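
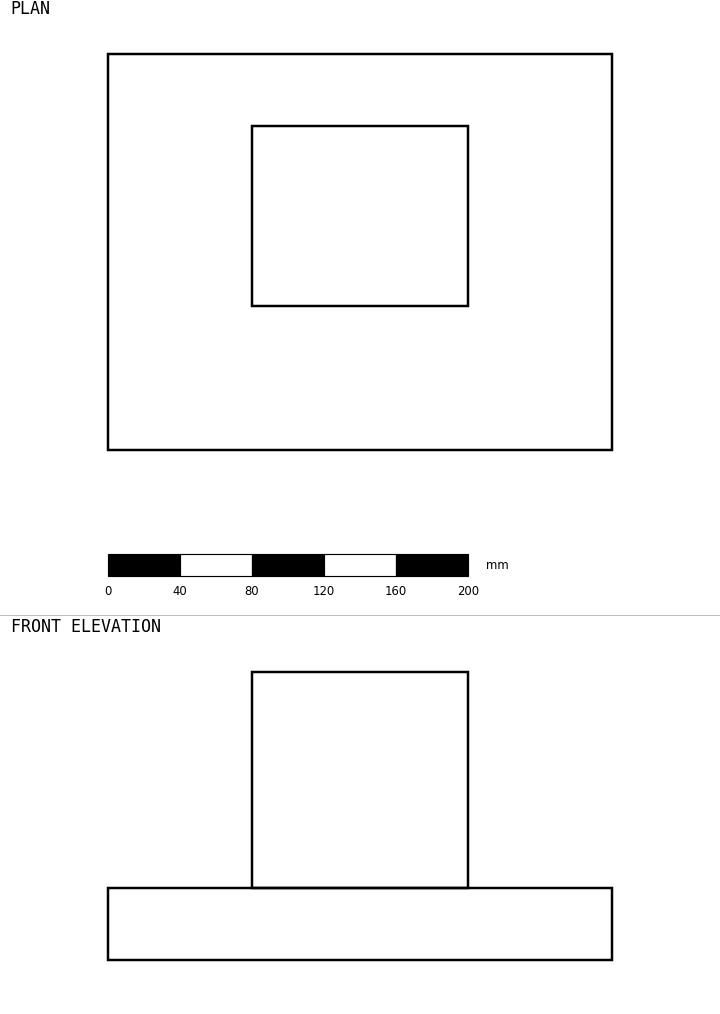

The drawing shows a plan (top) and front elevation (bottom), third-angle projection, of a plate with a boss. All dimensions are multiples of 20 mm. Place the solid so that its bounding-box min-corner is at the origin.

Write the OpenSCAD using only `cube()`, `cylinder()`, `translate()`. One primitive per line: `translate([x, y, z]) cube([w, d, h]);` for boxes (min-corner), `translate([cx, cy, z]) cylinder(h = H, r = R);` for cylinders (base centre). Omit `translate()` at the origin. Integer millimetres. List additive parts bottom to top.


cube([280, 220, 40]);
translate([80, 80, 40]) cube([120, 100, 120]);


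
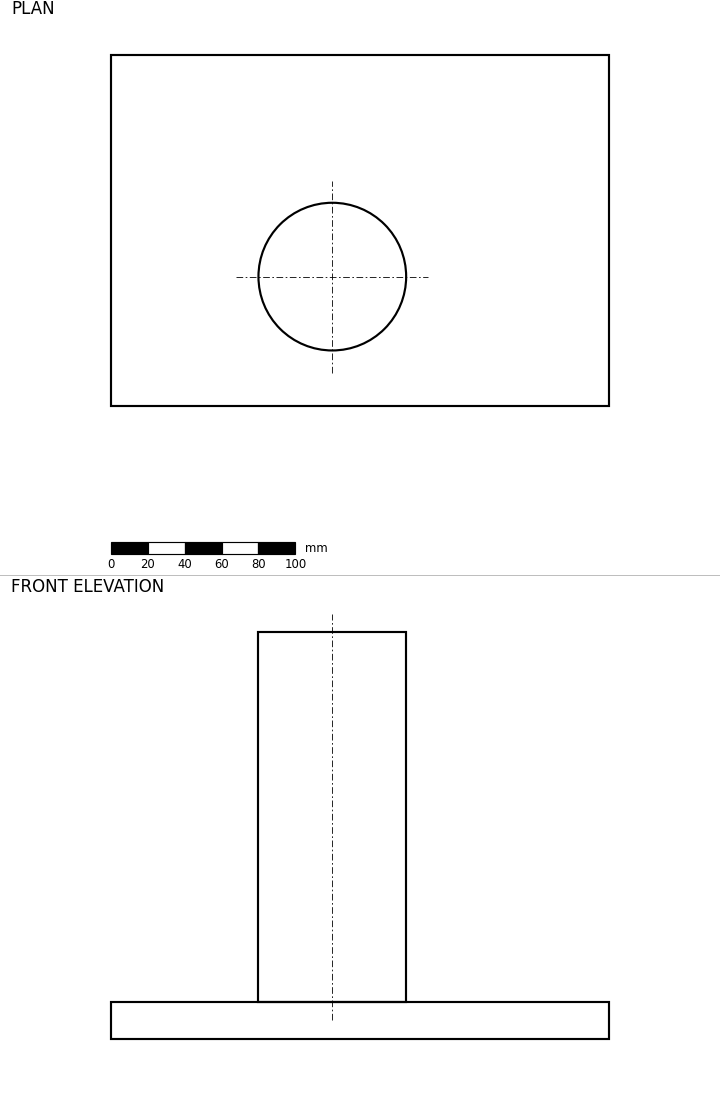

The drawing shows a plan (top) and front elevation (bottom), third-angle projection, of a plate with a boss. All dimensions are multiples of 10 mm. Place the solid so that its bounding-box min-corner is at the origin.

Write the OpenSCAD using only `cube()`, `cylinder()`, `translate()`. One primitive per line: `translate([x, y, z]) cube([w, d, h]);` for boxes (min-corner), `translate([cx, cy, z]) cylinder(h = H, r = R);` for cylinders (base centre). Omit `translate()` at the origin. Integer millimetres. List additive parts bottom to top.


cube([270, 190, 20]);
translate([120, 70, 20]) cylinder(h = 200, r = 40);


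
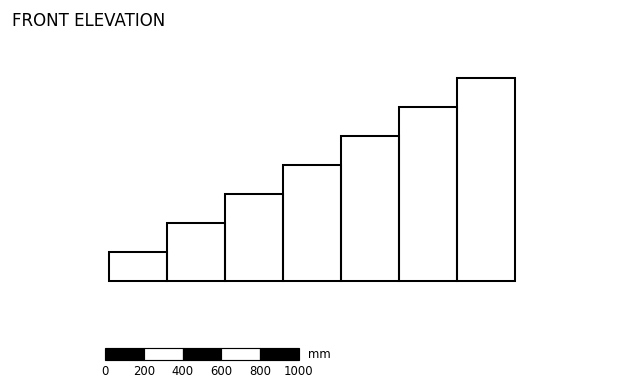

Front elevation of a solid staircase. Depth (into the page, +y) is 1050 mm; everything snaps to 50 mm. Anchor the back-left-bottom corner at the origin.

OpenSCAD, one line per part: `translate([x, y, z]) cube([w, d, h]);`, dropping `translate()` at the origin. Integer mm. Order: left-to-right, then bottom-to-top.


cube([300, 1050, 150]);
translate([300, 0, 0]) cube([300, 1050, 300]);
translate([600, 0, 0]) cube([300, 1050, 450]);
translate([900, 0, 0]) cube([300, 1050, 600]);
translate([1200, 0, 0]) cube([300, 1050, 750]);
translate([1500, 0, 0]) cube([300, 1050, 900]);
translate([1800, 0, 0]) cube([300, 1050, 1050]);


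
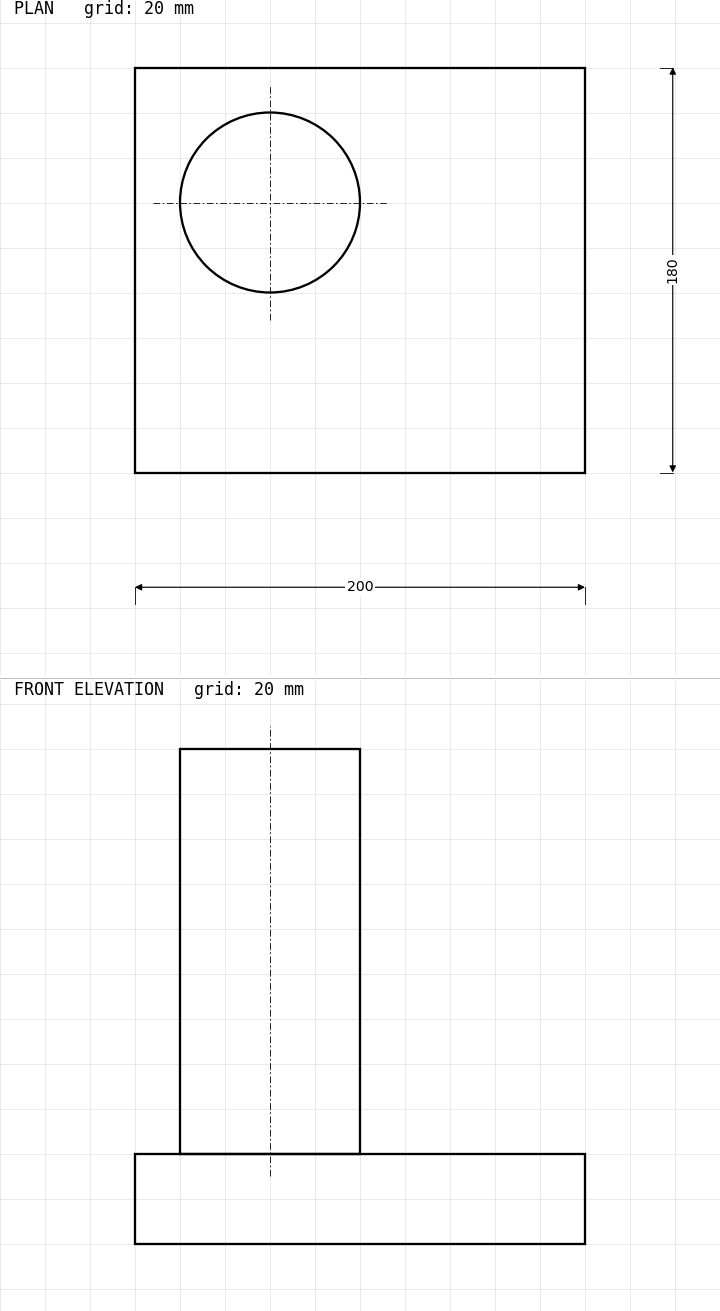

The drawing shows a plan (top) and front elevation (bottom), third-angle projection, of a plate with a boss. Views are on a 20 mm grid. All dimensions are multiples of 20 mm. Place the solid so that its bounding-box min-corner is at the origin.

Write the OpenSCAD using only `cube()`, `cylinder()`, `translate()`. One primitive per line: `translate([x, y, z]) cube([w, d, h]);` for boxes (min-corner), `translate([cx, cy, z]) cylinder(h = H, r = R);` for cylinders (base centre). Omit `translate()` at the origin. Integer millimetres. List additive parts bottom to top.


cube([200, 180, 40]);
translate([60, 120, 40]) cylinder(h = 180, r = 40);


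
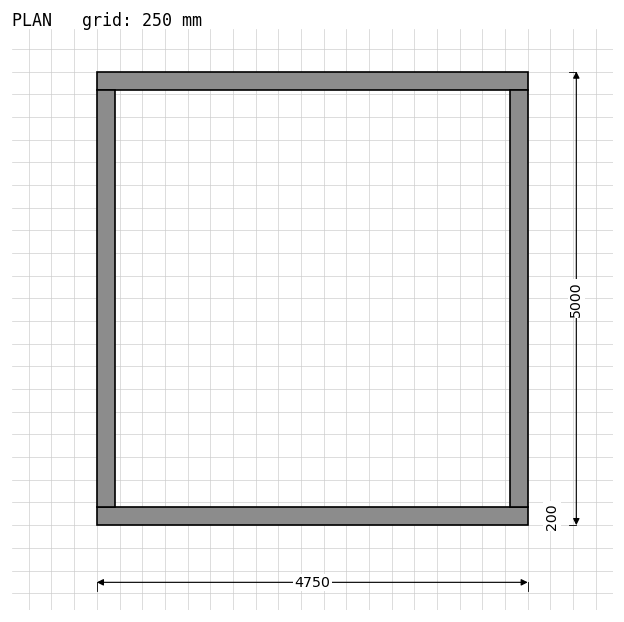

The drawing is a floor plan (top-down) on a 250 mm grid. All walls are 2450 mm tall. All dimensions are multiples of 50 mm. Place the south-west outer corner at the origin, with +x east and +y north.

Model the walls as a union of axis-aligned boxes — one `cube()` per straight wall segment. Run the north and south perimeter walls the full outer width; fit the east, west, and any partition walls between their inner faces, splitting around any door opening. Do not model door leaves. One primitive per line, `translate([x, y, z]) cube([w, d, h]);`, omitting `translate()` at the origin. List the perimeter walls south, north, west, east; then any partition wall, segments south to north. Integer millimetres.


cube([4750, 200, 2450]);
translate([0, 4800, 0]) cube([4750, 200, 2450]);
translate([0, 200, 0]) cube([200, 4600, 2450]);
translate([4550, 200, 0]) cube([200, 4600, 2450]);


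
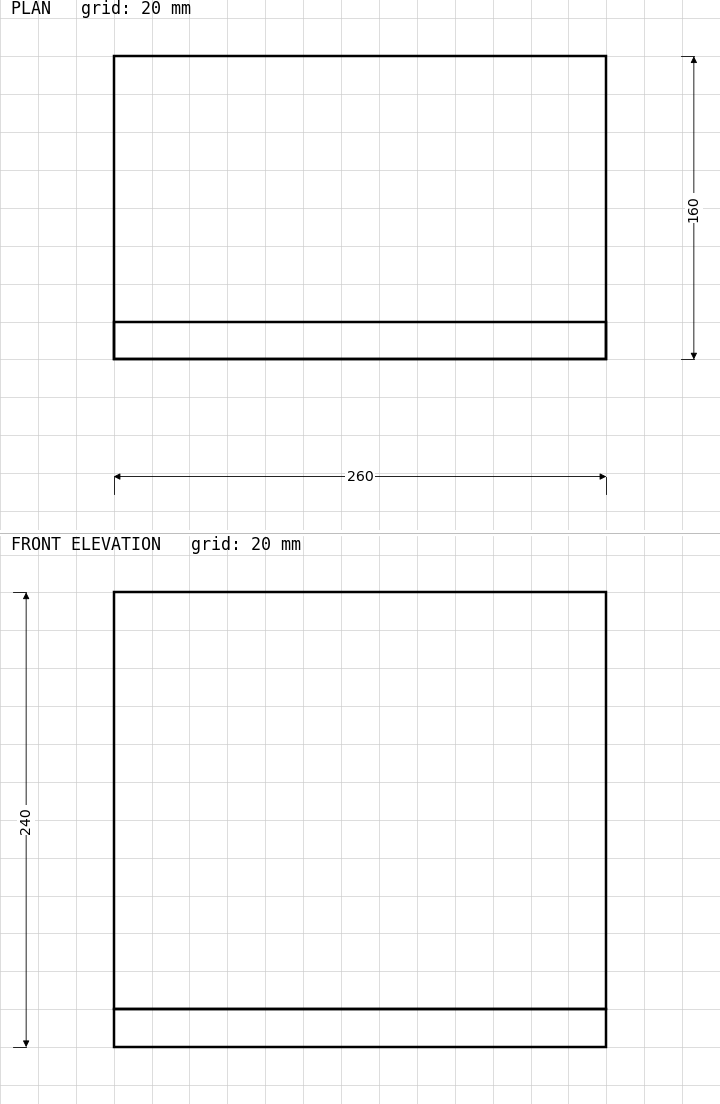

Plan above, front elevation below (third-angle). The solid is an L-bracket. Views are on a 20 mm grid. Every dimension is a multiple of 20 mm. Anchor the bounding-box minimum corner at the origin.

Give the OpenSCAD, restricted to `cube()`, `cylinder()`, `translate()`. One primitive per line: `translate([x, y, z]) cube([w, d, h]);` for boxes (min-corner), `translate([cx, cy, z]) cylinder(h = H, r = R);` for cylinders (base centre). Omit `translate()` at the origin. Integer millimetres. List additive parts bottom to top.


cube([260, 160, 20]);
translate([0, 0, 20]) cube([260, 20, 220]);


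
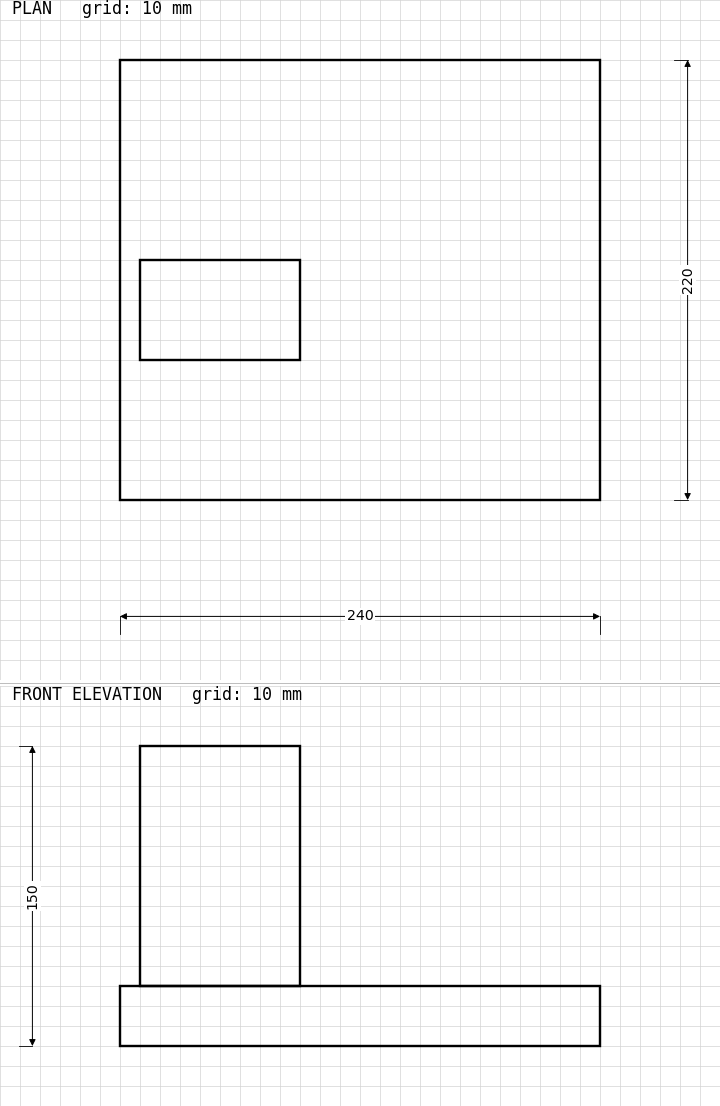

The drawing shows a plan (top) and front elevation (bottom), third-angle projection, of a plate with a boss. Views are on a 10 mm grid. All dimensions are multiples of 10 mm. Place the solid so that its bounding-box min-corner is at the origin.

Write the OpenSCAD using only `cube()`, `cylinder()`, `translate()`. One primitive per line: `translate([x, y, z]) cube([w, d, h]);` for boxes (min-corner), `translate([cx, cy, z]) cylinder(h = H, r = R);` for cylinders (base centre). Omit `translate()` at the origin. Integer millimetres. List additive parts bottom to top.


cube([240, 220, 30]);
translate([10, 70, 30]) cube([80, 50, 120]);


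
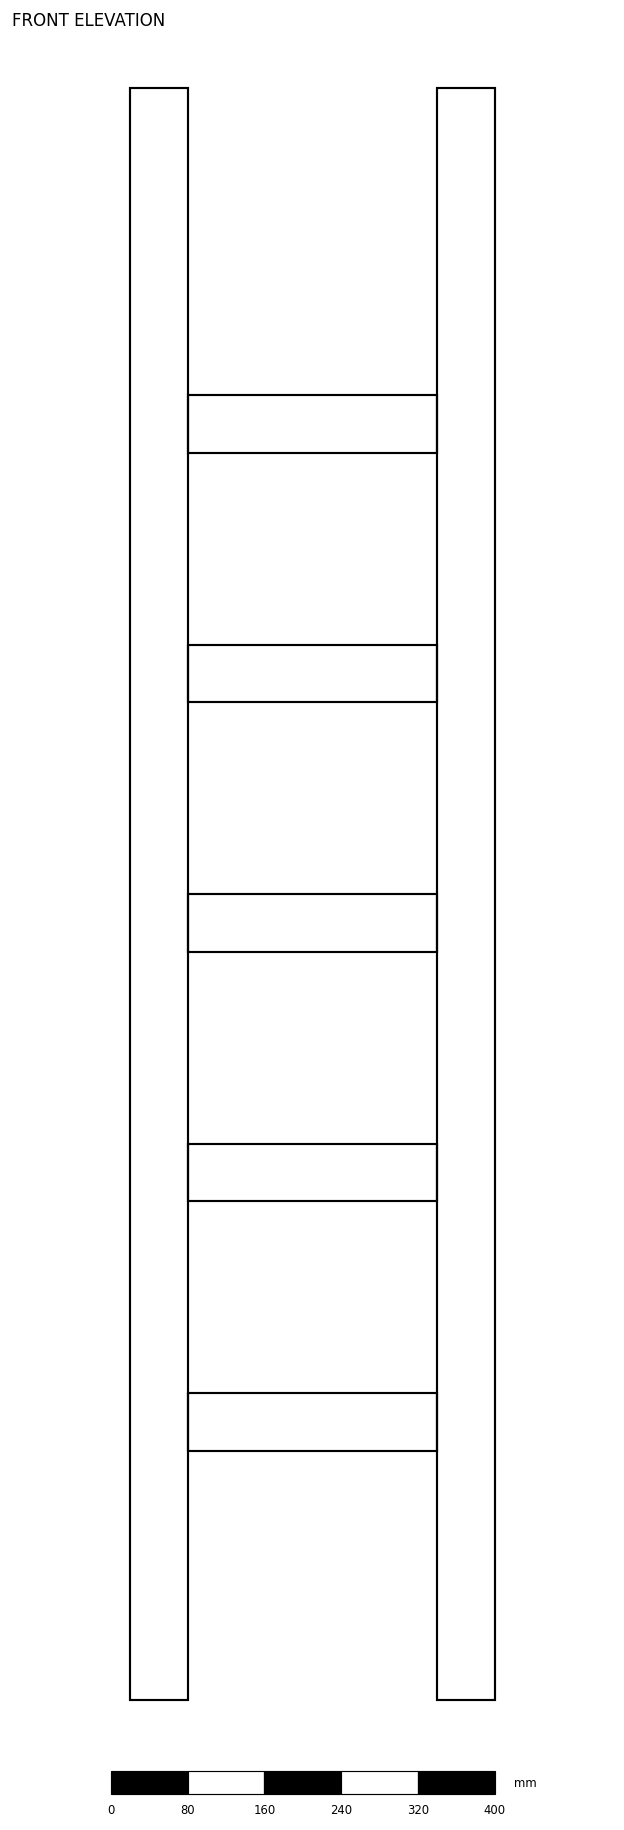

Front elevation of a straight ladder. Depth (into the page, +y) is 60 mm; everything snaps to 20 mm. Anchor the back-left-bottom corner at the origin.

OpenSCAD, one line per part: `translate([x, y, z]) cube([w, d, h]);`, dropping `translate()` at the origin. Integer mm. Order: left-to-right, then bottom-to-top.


cube([60, 60, 1680]);
translate([60, 0, 260]) cube([260, 60, 60]);
translate([60, 0, 520]) cube([260, 60, 60]);
translate([60, 0, 780]) cube([260, 60, 60]);
translate([60, 0, 1040]) cube([260, 60, 60]);
translate([60, 0, 1300]) cube([260, 60, 60]);
translate([320, 0, 0]) cube([60, 60, 1680]);


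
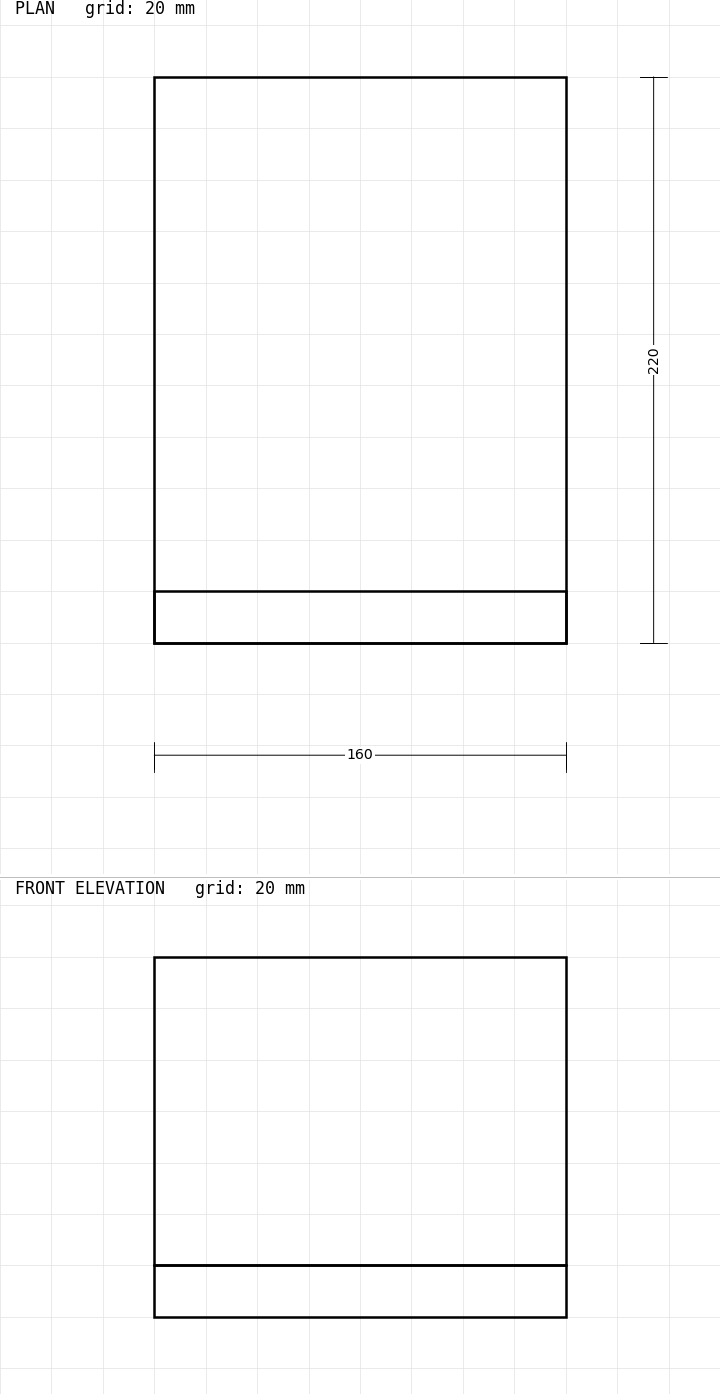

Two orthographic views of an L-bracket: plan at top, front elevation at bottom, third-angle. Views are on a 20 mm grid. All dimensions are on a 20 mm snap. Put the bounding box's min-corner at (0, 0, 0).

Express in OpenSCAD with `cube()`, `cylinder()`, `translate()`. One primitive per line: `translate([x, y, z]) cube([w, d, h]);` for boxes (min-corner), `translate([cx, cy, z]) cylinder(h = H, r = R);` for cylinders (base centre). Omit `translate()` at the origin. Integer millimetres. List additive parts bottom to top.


cube([160, 220, 20]);
translate([0, 0, 20]) cube([160, 20, 120]);


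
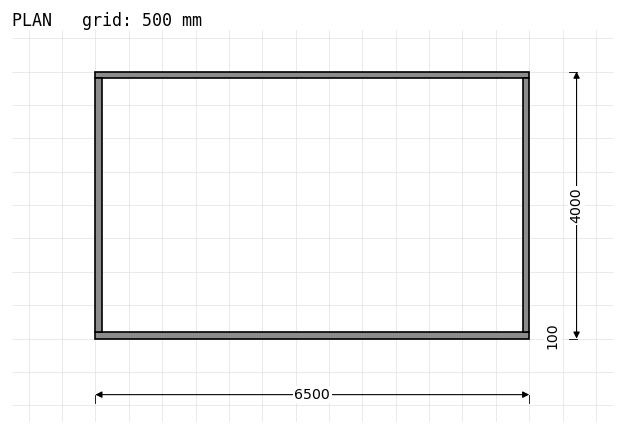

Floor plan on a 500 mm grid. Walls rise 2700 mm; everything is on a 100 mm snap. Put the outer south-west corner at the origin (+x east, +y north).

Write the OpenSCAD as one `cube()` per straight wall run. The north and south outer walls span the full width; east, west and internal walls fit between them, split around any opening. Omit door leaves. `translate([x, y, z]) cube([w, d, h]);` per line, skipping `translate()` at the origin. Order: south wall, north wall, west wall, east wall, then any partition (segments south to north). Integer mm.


cube([6500, 100, 2700]);
translate([0, 3900, 0]) cube([6500, 100, 2700]);
translate([0, 100, 0]) cube([100, 3800, 2700]);
translate([6400, 100, 0]) cube([100, 3800, 2700]);


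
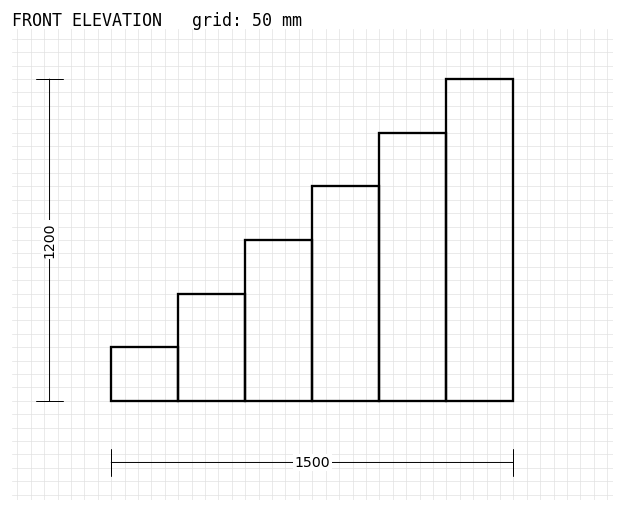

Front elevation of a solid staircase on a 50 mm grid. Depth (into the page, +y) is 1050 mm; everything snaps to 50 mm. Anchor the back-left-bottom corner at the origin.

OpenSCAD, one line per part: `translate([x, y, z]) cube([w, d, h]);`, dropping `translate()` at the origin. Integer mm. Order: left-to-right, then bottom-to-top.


cube([250, 1050, 200]);
translate([250, 0, 0]) cube([250, 1050, 400]);
translate([500, 0, 0]) cube([250, 1050, 600]);
translate([750, 0, 0]) cube([250, 1050, 800]);
translate([1000, 0, 0]) cube([250, 1050, 1000]);
translate([1250, 0, 0]) cube([250, 1050, 1200]);


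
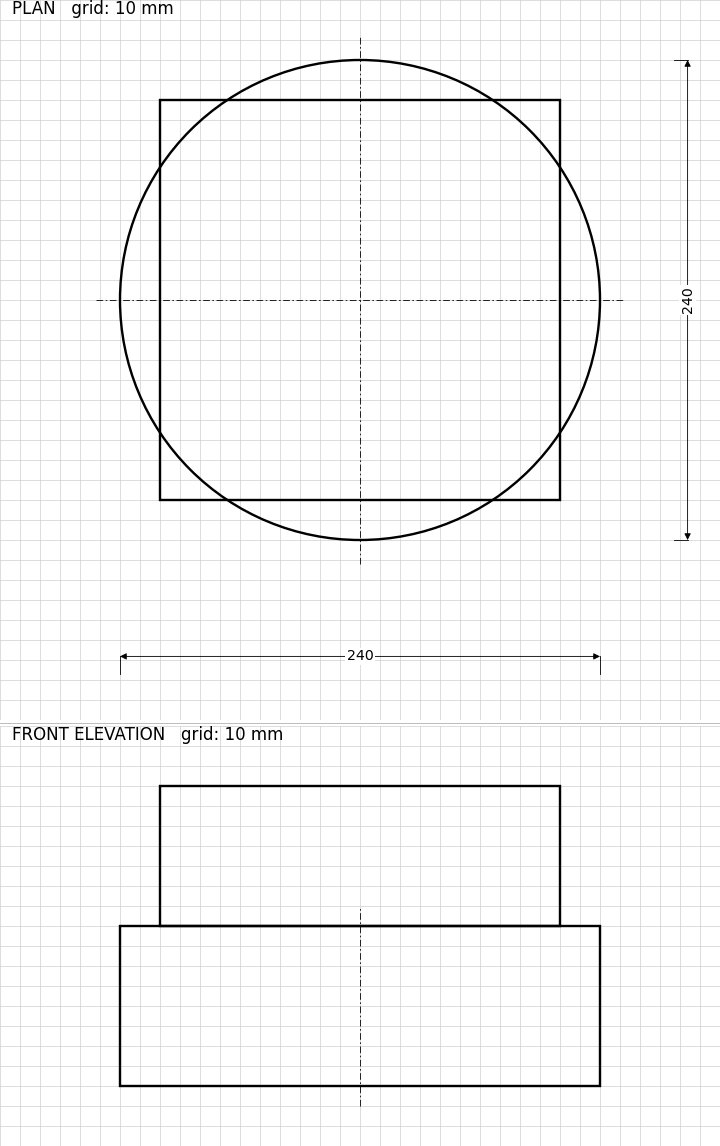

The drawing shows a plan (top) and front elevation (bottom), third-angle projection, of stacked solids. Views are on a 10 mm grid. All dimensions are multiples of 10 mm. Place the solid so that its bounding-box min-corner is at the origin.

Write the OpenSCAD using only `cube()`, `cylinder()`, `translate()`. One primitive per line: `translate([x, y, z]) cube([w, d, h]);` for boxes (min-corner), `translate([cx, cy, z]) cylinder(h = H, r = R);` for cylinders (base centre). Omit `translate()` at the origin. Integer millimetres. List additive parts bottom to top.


translate([120, 120, 0]) cylinder(h = 80, r = 120);
translate([20, 20, 80]) cube([200, 200, 70]);


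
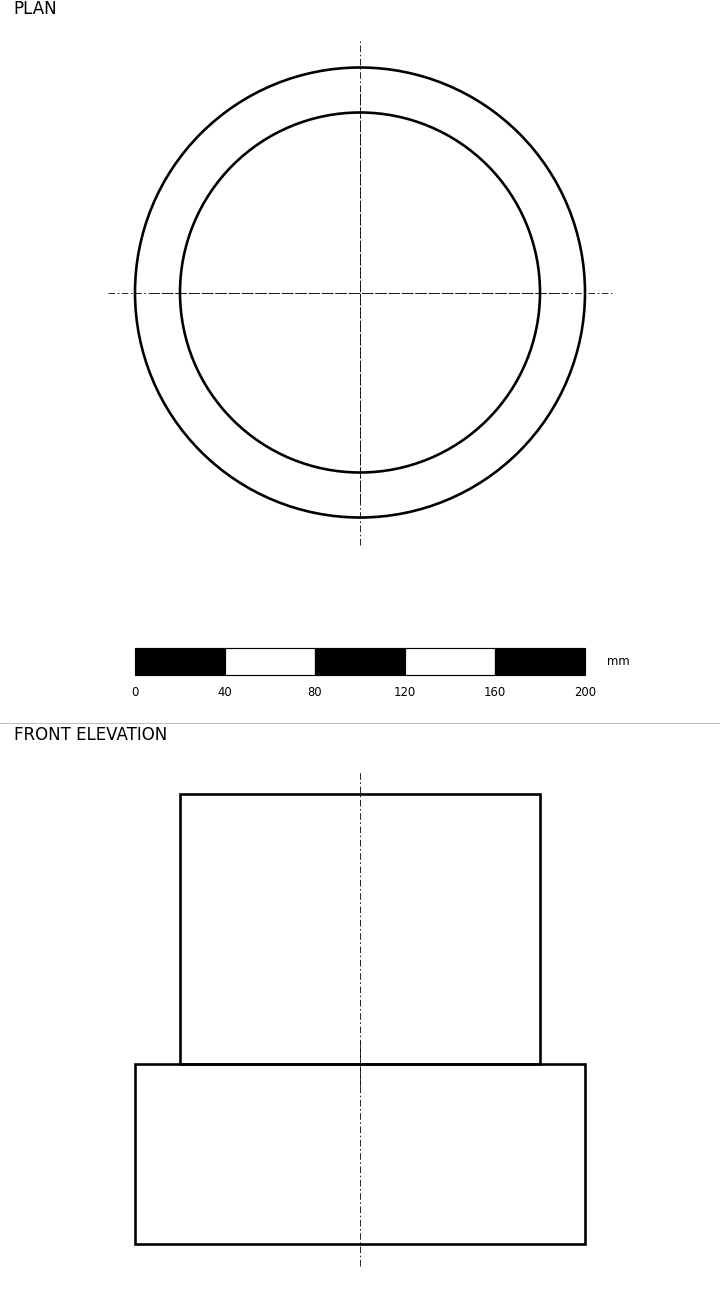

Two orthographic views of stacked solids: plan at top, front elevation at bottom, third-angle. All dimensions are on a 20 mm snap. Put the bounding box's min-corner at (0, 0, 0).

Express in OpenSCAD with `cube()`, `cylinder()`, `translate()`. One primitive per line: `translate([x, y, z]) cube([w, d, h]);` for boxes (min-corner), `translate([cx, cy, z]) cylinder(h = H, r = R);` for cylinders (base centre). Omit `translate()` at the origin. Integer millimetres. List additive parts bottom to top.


translate([100, 100, 0]) cylinder(h = 80, r = 100);
translate([100, 100, 80]) cylinder(h = 120, r = 80);


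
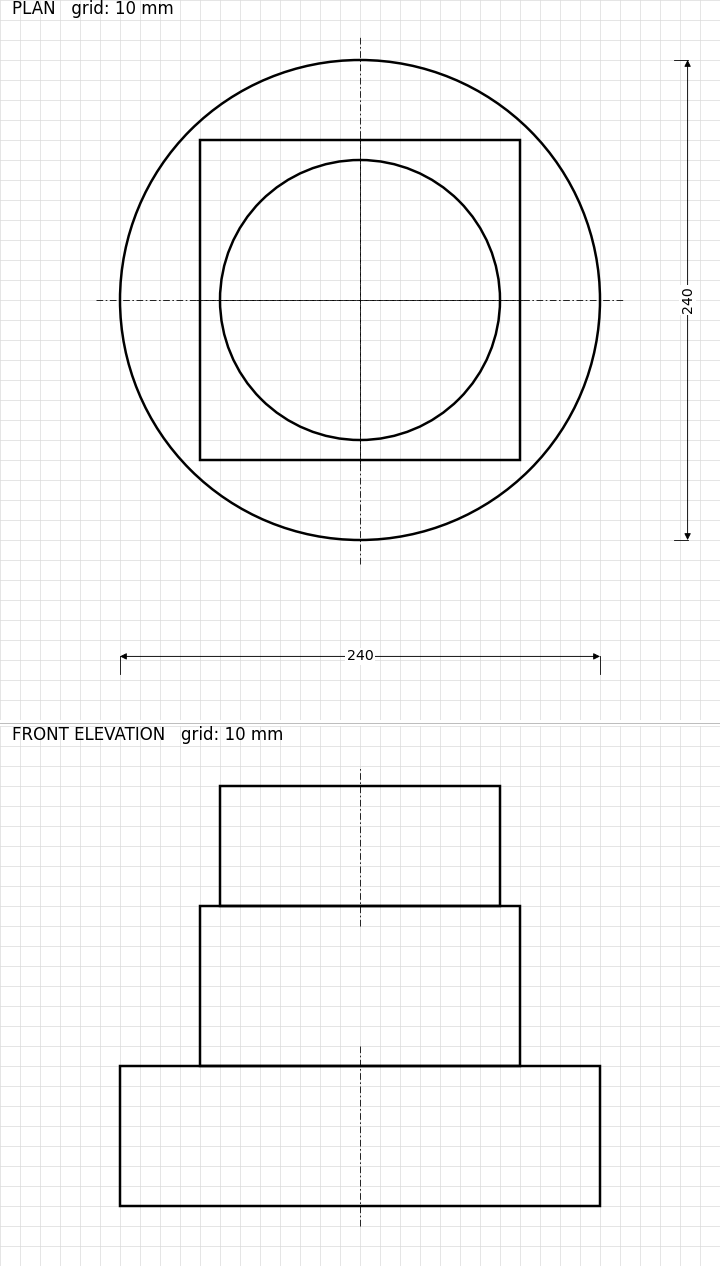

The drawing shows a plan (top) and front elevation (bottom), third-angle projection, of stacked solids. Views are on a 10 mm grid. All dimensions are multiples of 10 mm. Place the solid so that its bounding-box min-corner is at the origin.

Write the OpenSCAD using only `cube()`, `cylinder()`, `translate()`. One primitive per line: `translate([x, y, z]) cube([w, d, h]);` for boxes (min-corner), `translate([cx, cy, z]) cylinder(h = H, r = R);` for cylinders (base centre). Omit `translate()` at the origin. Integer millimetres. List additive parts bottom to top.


translate([120, 120, 0]) cylinder(h = 70, r = 120);
translate([40, 40, 70]) cube([160, 160, 80]);
translate([120, 120, 150]) cylinder(h = 60, r = 70);


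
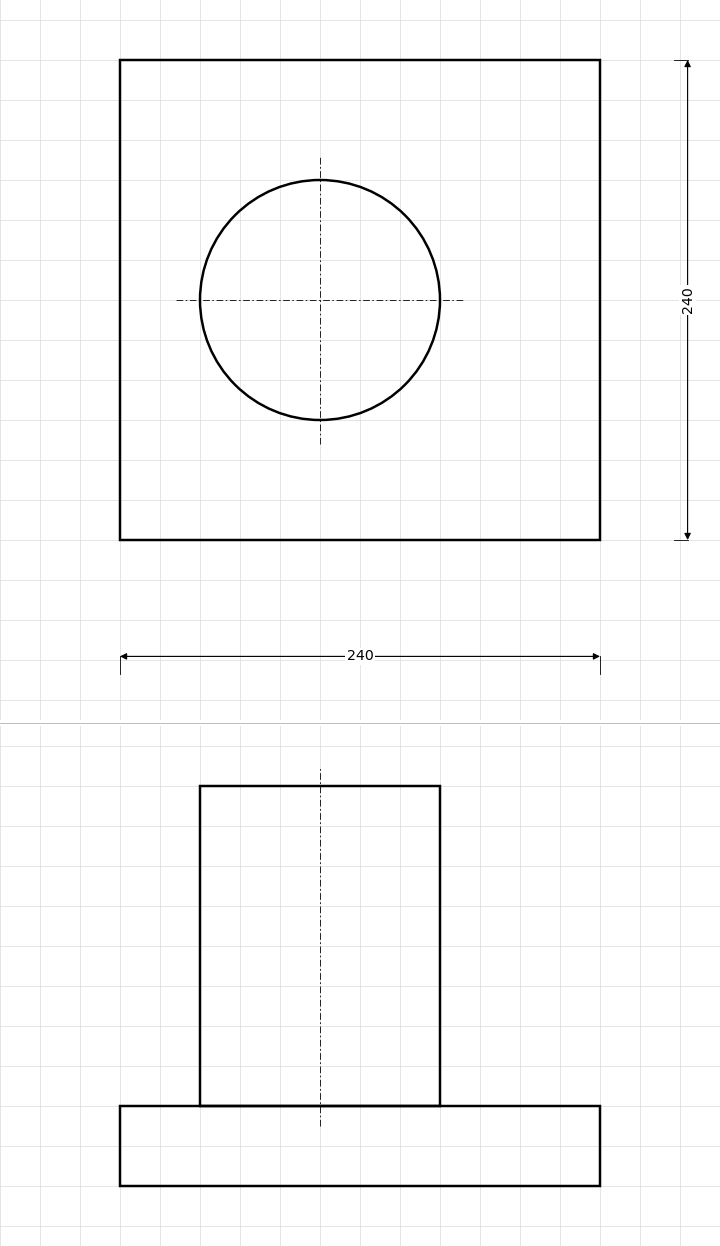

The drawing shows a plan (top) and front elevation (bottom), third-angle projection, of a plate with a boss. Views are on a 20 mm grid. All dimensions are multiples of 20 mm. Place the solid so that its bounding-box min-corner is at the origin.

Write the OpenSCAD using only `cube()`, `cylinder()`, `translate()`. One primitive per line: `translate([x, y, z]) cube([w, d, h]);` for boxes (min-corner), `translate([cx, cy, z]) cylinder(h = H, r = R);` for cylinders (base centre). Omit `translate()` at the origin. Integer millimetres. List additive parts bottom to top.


cube([240, 240, 40]);
translate([100, 120, 40]) cylinder(h = 160, r = 60);


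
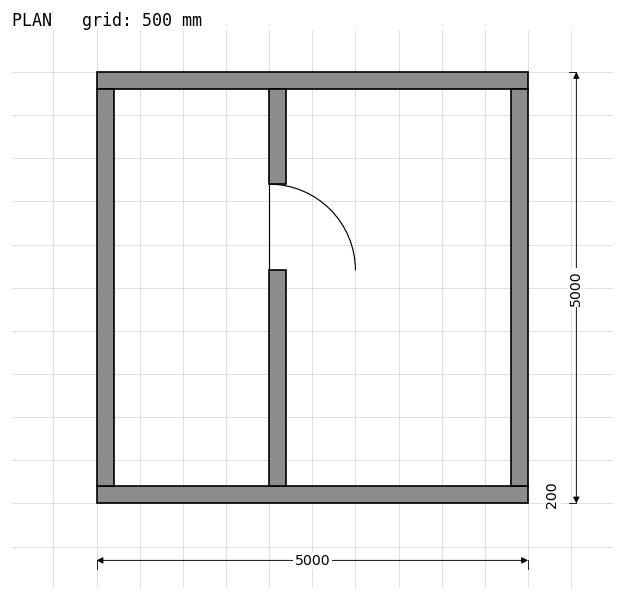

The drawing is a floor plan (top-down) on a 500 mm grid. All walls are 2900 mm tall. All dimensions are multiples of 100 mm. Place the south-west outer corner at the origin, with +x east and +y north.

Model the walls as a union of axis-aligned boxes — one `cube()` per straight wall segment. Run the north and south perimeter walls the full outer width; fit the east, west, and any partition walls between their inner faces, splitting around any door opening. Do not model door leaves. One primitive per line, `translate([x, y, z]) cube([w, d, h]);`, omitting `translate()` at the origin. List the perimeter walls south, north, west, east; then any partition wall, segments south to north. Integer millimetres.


cube([5000, 200, 2900]);
translate([0, 4800, 0]) cube([5000, 200, 2900]);
translate([0, 200, 0]) cube([200, 4600, 2900]);
translate([4800, 200, 0]) cube([200, 4600, 2900]);
translate([2000, 200, 0]) cube([200, 2500, 2900]);
translate([2000, 3700, 0]) cube([200, 1100, 2900]);


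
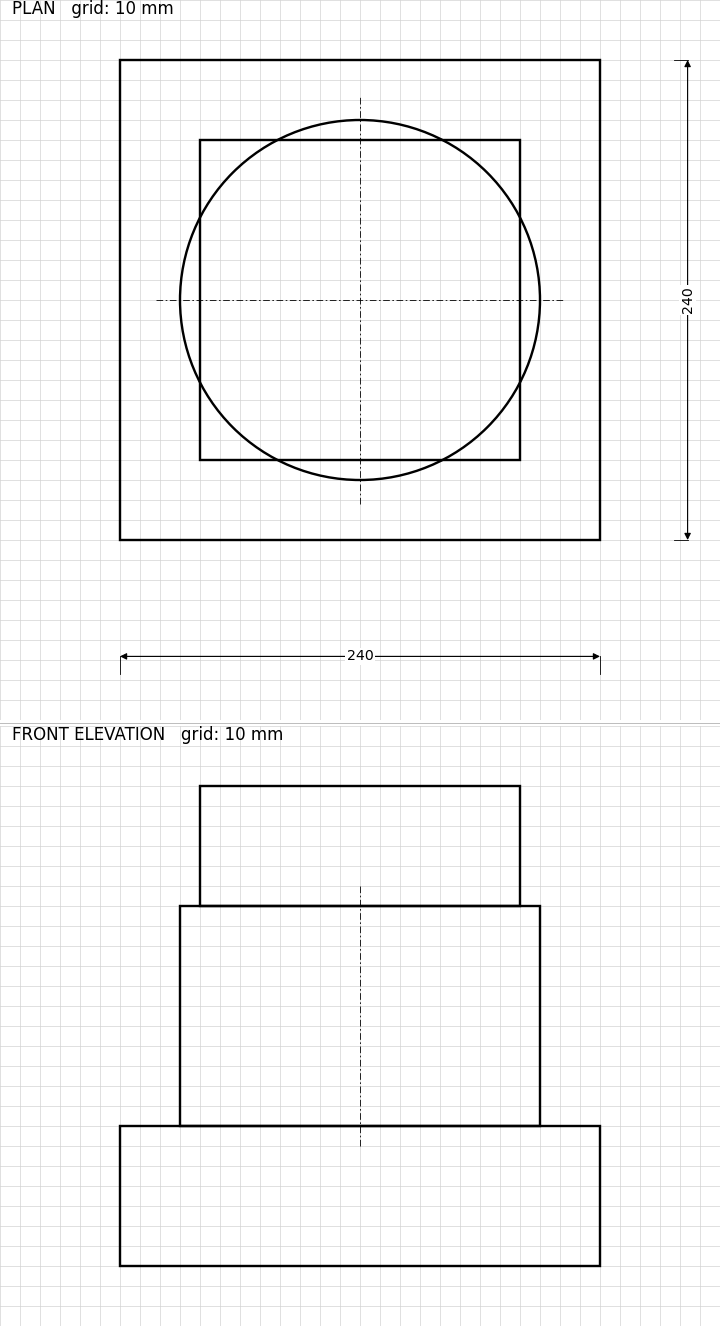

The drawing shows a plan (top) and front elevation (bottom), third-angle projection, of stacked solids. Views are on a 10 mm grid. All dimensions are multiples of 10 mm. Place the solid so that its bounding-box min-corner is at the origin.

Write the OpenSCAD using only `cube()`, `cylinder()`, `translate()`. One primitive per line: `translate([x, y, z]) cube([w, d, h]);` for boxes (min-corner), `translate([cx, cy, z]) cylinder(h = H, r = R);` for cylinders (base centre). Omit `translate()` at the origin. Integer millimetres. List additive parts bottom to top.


cube([240, 240, 70]);
translate([120, 120, 70]) cylinder(h = 110, r = 90);
translate([40, 40, 180]) cube([160, 160, 60]);


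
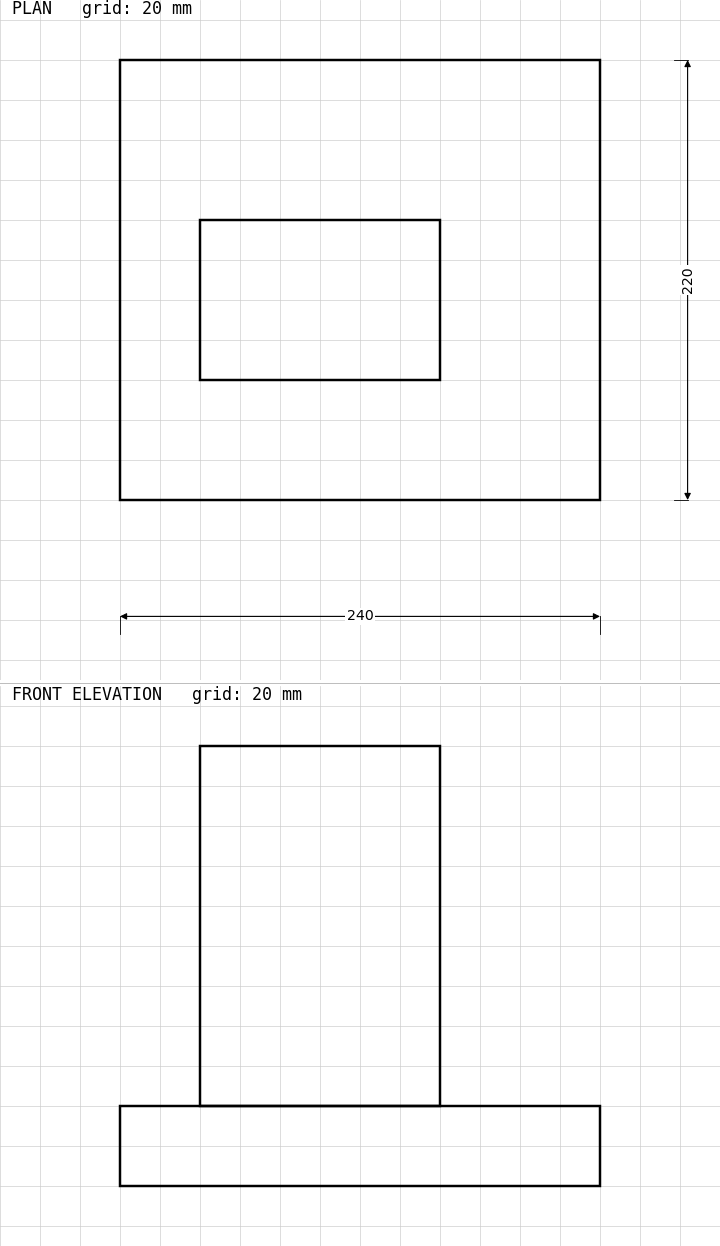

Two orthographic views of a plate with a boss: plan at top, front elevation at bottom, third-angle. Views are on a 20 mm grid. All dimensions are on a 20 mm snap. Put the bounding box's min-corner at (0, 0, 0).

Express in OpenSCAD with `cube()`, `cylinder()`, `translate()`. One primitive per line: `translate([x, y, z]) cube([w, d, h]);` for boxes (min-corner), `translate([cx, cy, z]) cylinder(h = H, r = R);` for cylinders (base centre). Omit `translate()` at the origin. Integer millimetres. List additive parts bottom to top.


cube([240, 220, 40]);
translate([40, 60, 40]) cube([120, 80, 180]);


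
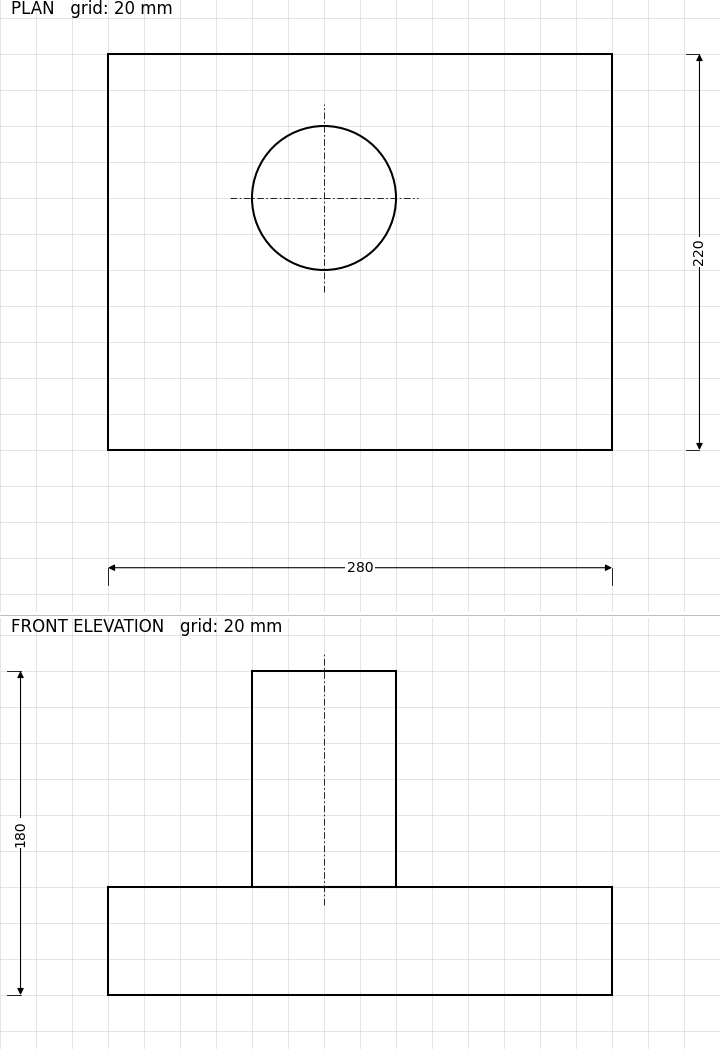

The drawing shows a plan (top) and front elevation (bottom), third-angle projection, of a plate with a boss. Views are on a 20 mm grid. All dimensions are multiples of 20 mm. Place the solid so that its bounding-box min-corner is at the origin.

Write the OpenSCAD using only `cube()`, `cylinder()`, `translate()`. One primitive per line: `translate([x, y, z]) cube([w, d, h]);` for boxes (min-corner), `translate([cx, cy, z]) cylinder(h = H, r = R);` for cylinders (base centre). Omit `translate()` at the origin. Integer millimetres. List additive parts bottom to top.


cube([280, 220, 60]);
translate([120, 140, 60]) cylinder(h = 120, r = 40);


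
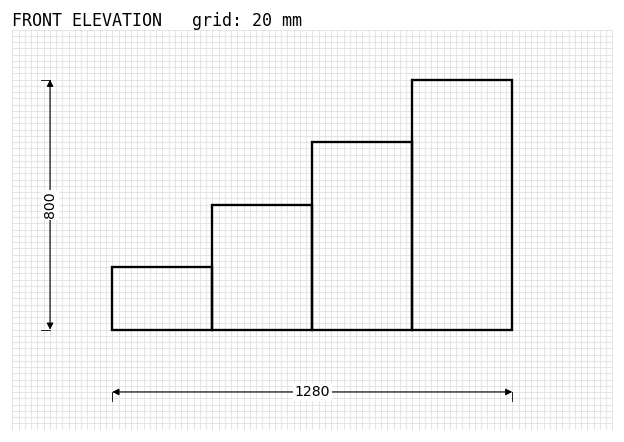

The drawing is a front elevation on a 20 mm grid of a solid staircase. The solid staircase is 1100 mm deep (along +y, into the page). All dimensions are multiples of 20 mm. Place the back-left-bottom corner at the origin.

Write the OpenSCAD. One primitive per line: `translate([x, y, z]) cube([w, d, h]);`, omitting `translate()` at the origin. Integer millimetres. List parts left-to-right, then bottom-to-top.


cube([320, 1100, 200]);
translate([320, 0, 0]) cube([320, 1100, 400]);
translate([640, 0, 0]) cube([320, 1100, 600]);
translate([960, 0, 0]) cube([320, 1100, 800]);


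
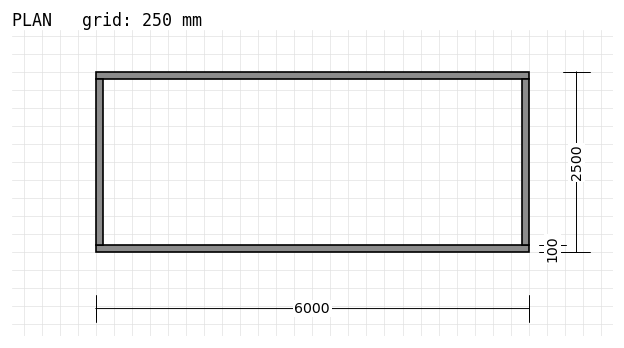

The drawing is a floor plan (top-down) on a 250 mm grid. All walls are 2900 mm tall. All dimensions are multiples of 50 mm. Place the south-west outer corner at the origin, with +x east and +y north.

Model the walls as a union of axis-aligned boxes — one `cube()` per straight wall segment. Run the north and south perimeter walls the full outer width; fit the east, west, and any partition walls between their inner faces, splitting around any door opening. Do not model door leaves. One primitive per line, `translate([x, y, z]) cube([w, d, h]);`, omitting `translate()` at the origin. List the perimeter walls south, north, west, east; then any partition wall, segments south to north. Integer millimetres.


cube([6000, 100, 2900]);
translate([0, 2400, 0]) cube([6000, 100, 2900]);
translate([0, 100, 0]) cube([100, 2300, 2900]);
translate([5900, 100, 0]) cube([100, 2300, 2900]);


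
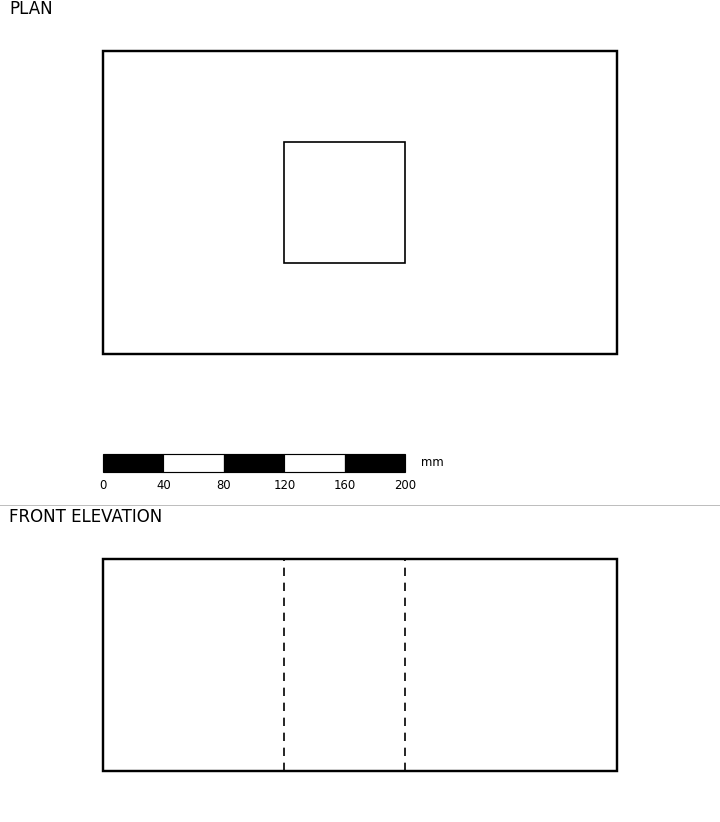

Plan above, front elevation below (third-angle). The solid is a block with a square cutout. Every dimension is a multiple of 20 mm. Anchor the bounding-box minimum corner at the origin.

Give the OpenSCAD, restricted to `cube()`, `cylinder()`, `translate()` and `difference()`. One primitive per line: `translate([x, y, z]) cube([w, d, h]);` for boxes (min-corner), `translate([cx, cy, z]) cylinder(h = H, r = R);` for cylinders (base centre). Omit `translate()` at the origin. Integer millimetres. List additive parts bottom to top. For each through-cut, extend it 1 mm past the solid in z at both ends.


difference() {
  cube([340, 200, 140]);
  translate([120, 60, -1]) cube([80, 80, 142]);
}


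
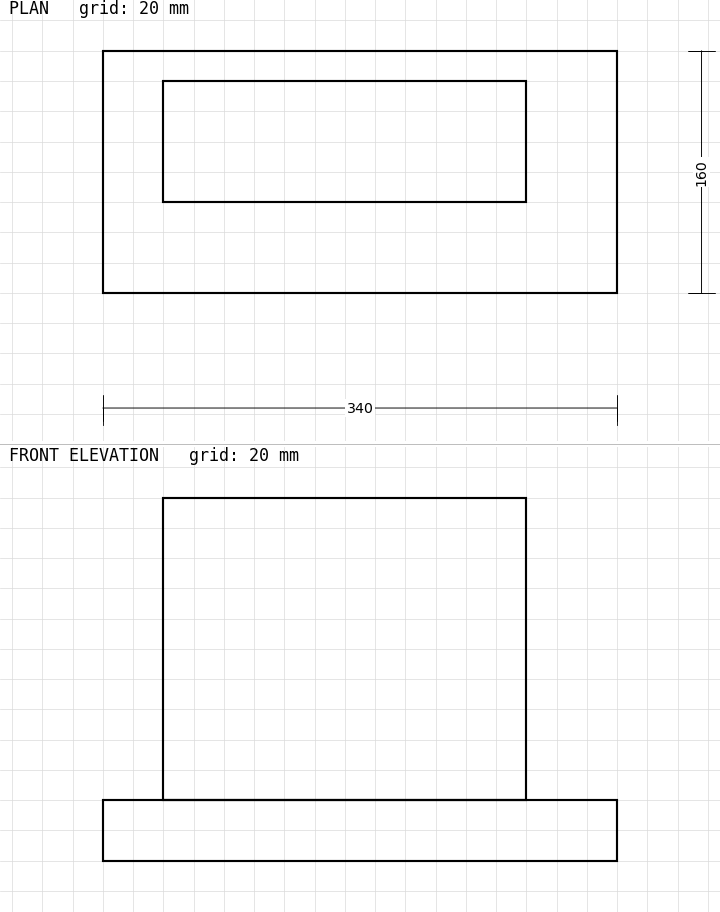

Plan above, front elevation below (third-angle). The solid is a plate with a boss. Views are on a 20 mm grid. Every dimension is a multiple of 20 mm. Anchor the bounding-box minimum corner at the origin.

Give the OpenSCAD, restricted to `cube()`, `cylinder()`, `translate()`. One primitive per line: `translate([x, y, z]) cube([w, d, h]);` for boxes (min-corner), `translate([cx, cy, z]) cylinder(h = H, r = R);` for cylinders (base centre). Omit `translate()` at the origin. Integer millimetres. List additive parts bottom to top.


cube([340, 160, 40]);
translate([40, 60, 40]) cube([240, 80, 200]);


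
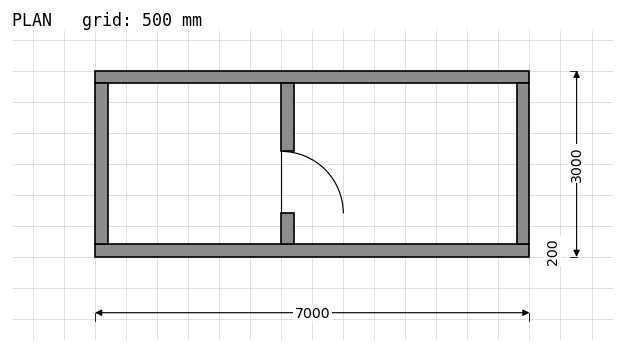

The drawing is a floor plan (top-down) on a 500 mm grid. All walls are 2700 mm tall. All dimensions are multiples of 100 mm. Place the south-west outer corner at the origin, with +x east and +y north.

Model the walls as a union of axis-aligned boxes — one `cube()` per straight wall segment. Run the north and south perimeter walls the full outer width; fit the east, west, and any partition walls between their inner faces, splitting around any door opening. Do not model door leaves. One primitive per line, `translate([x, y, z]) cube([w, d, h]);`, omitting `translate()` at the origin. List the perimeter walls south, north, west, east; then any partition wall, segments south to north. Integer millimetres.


cube([7000, 200, 2700]);
translate([0, 2800, 0]) cube([7000, 200, 2700]);
translate([0, 200, 0]) cube([200, 2600, 2700]);
translate([6800, 200, 0]) cube([200, 2600, 2700]);
translate([3000, 200, 0]) cube([200, 500, 2700]);
translate([3000, 1700, 0]) cube([200, 1100, 2700]);


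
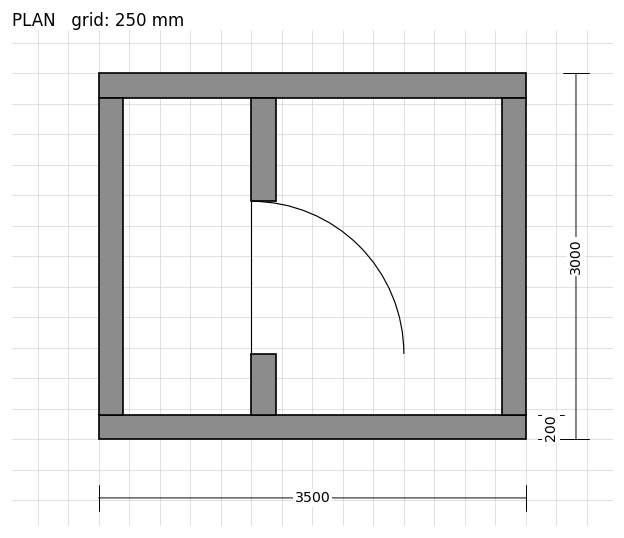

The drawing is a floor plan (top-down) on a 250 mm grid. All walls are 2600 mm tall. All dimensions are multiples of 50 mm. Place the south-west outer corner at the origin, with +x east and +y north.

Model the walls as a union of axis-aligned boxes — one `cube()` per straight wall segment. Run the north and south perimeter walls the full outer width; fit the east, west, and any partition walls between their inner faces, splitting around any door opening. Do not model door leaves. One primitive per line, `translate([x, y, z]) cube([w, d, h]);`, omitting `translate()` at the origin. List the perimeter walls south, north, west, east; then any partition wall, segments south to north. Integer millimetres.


cube([3500, 200, 2600]);
translate([0, 2800, 0]) cube([3500, 200, 2600]);
translate([0, 200, 0]) cube([200, 2600, 2600]);
translate([3300, 200, 0]) cube([200, 2600, 2600]);
translate([1250, 200, 0]) cube([200, 500, 2600]);
translate([1250, 1950, 0]) cube([200, 850, 2600]);


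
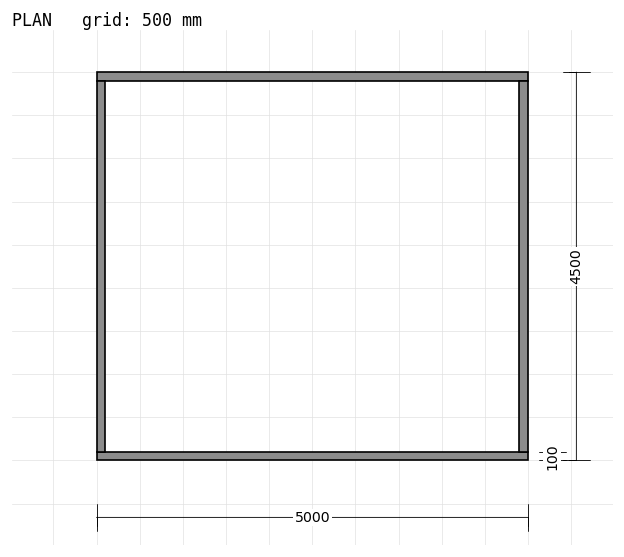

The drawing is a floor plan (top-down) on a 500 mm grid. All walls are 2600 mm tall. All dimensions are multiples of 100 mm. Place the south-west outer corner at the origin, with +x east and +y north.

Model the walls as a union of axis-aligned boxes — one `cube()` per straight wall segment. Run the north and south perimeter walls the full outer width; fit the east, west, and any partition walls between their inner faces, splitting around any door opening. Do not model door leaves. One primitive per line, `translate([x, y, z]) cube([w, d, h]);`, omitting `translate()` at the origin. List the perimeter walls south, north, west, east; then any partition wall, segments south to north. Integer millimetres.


cube([5000, 100, 2600]);
translate([0, 4400, 0]) cube([5000, 100, 2600]);
translate([0, 100, 0]) cube([100, 4300, 2600]);
translate([4900, 100, 0]) cube([100, 4300, 2600]);


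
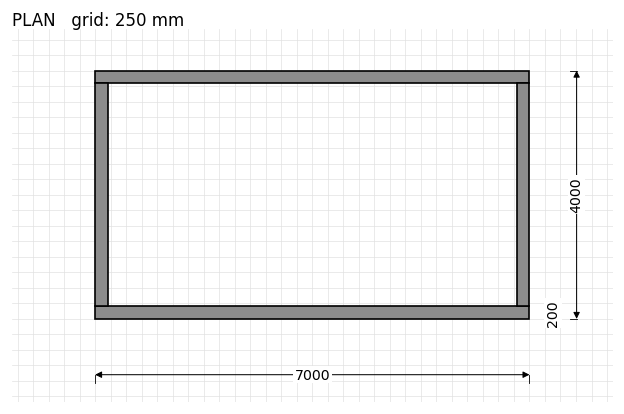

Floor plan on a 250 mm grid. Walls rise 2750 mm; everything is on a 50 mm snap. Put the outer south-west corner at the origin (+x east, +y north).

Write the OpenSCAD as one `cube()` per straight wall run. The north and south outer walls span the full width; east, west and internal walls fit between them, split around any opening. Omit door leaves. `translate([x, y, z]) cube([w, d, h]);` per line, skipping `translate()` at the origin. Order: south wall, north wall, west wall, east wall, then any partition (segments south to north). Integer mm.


cube([7000, 200, 2750]);
translate([0, 3800, 0]) cube([7000, 200, 2750]);
translate([0, 200, 0]) cube([200, 3600, 2750]);
translate([6800, 200, 0]) cube([200, 3600, 2750]);


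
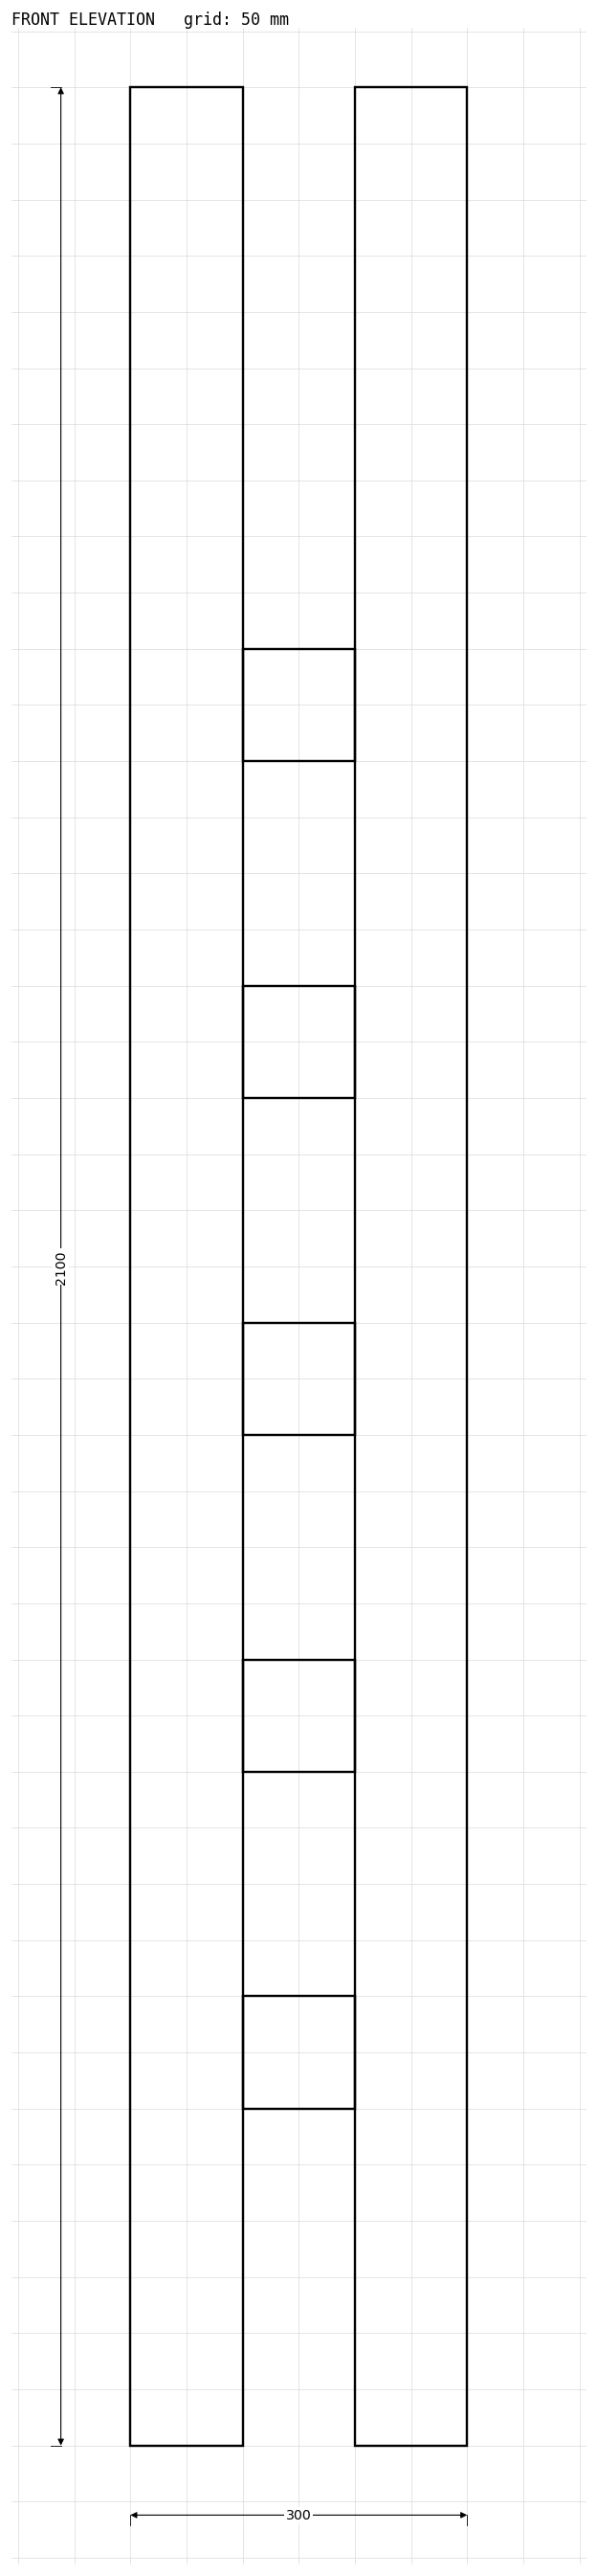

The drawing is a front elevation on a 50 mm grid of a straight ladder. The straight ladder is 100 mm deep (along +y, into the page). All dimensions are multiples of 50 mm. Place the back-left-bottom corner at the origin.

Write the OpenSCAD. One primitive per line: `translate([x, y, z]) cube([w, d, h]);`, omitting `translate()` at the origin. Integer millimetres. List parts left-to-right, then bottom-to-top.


cube([100, 100, 2100]);
translate([100, 0, 300]) cube([100, 100, 100]);
translate([100, 0, 600]) cube([100, 100, 100]);
translate([100, 0, 900]) cube([100, 100, 100]);
translate([100, 0, 1200]) cube([100, 100, 100]);
translate([100, 0, 1500]) cube([100, 100, 100]);
translate([200, 0, 0]) cube([100, 100, 2100]);


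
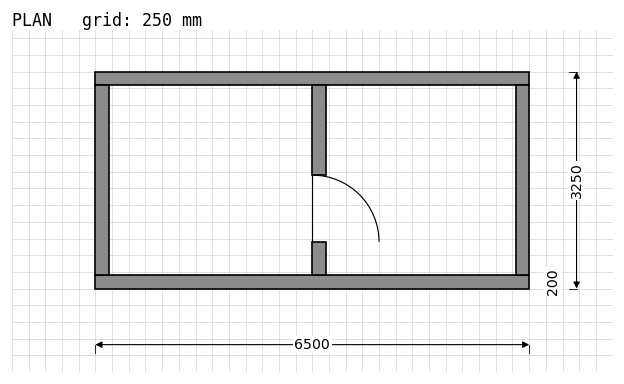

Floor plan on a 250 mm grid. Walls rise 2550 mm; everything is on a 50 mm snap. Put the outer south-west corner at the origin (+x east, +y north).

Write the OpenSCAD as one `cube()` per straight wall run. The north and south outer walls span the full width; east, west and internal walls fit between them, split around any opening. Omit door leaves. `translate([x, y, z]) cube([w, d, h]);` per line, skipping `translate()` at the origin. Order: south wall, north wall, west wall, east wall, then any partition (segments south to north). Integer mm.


cube([6500, 200, 2550]);
translate([0, 3050, 0]) cube([6500, 200, 2550]);
translate([0, 200, 0]) cube([200, 2850, 2550]);
translate([6300, 200, 0]) cube([200, 2850, 2550]);
translate([3250, 200, 0]) cube([200, 500, 2550]);
translate([3250, 1700, 0]) cube([200, 1350, 2550]);


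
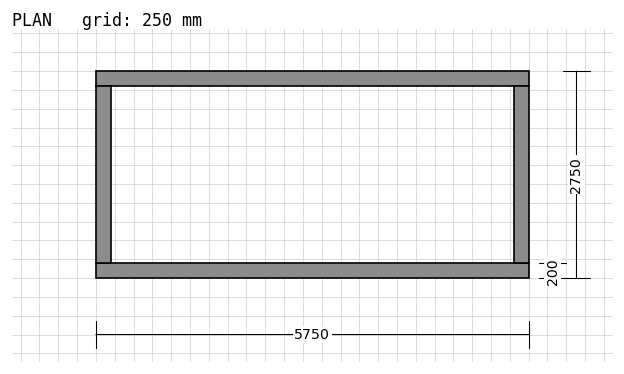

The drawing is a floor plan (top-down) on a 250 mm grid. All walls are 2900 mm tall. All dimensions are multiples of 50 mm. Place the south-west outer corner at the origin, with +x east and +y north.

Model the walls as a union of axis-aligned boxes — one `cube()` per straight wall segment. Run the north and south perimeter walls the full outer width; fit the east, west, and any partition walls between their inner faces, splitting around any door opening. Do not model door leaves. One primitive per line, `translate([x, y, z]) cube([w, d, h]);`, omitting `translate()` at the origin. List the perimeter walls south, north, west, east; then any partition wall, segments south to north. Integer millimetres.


cube([5750, 200, 2900]);
translate([0, 2550, 0]) cube([5750, 200, 2900]);
translate([0, 200, 0]) cube([200, 2350, 2900]);
translate([5550, 200, 0]) cube([200, 2350, 2900]);


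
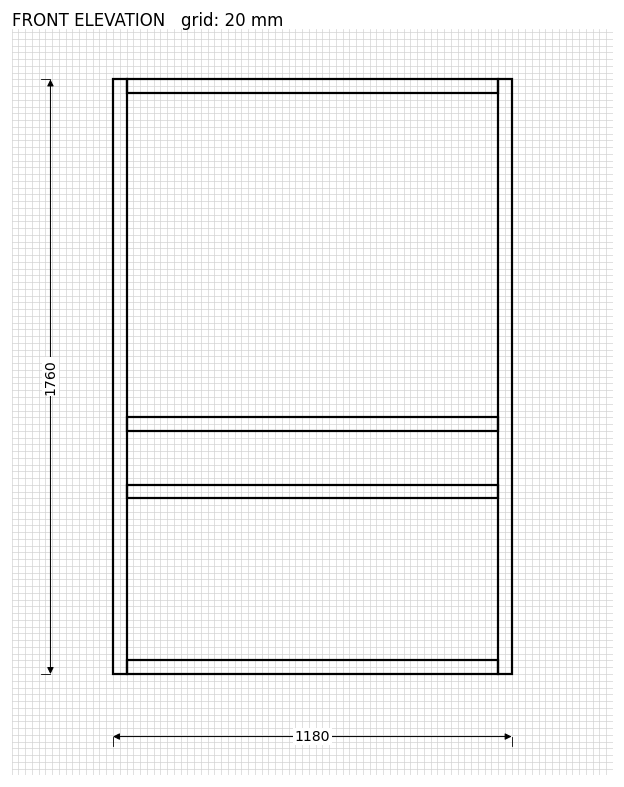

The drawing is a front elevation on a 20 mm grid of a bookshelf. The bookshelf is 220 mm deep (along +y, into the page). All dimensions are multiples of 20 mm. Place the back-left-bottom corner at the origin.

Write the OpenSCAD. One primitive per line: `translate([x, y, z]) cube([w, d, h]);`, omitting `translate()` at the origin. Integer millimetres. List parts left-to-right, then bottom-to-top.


cube([40, 220, 1760]);
translate([40, 0, 0]) cube([1100, 220, 40]);
translate([40, 0, 520]) cube([1100, 220, 40]);
translate([40, 0, 720]) cube([1100, 220, 40]);
translate([40, 0, 1720]) cube([1100, 220, 40]);
translate([1140, 0, 0]) cube([40, 220, 1760]);


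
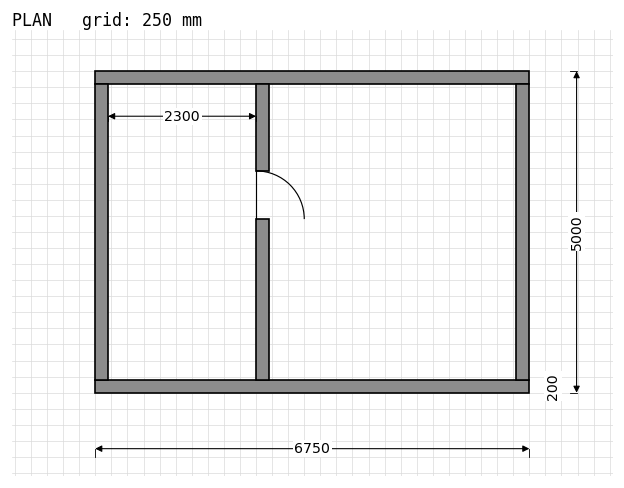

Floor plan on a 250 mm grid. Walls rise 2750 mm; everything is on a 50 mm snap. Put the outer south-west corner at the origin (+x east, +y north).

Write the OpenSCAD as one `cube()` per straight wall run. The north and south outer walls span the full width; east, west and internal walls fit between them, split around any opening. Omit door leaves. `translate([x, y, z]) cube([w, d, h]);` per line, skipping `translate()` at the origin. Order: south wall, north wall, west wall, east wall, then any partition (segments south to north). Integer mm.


cube([6750, 200, 2750]);
translate([0, 4800, 0]) cube([6750, 200, 2750]);
translate([0, 200, 0]) cube([200, 4600, 2750]);
translate([6550, 200, 0]) cube([200, 4600, 2750]);
translate([2500, 200, 0]) cube([200, 2500, 2750]);
translate([2500, 3450, 0]) cube([200, 1350, 2750]);


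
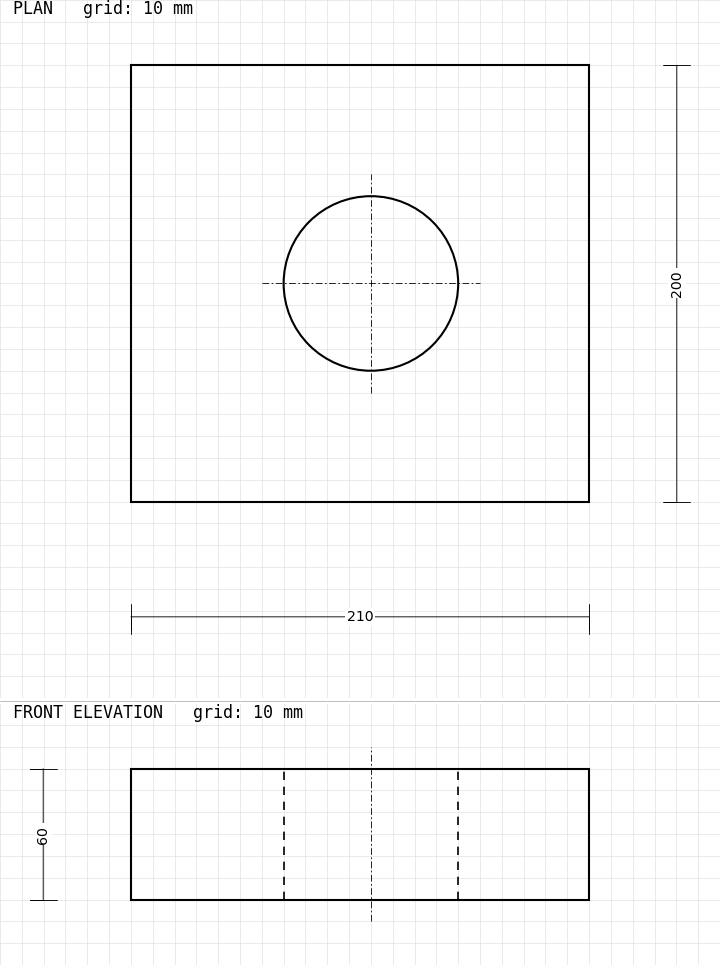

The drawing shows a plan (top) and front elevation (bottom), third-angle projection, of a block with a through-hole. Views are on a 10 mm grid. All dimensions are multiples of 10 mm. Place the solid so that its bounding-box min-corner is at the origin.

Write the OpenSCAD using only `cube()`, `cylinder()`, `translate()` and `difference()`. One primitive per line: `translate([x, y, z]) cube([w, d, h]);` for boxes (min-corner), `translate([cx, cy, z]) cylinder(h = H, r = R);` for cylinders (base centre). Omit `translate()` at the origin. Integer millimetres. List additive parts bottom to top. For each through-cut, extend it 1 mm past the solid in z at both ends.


difference() {
  cube([210, 200, 60]);
  translate([110, 100, -1]) cylinder(h = 62, r = 40);
}


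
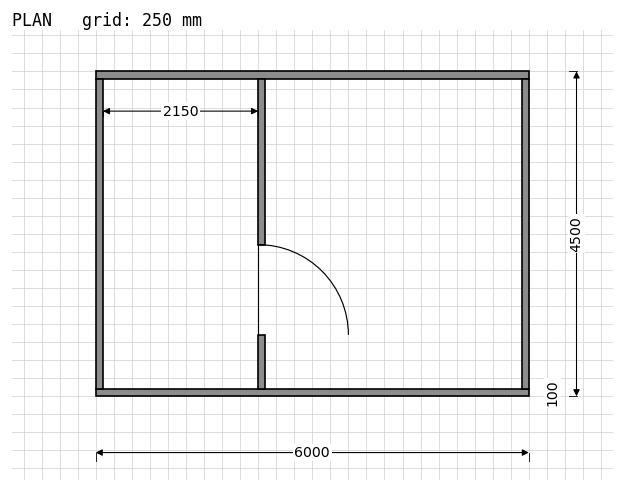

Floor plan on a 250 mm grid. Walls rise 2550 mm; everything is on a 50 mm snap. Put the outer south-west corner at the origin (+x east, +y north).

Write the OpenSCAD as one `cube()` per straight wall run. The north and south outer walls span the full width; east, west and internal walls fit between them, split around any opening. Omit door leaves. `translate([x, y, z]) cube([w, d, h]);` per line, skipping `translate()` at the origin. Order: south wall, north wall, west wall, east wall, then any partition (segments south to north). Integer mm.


cube([6000, 100, 2550]);
translate([0, 4400, 0]) cube([6000, 100, 2550]);
translate([0, 100, 0]) cube([100, 4300, 2550]);
translate([5900, 100, 0]) cube([100, 4300, 2550]);
translate([2250, 100, 0]) cube([100, 750, 2550]);
translate([2250, 2100, 0]) cube([100, 2300, 2550]);


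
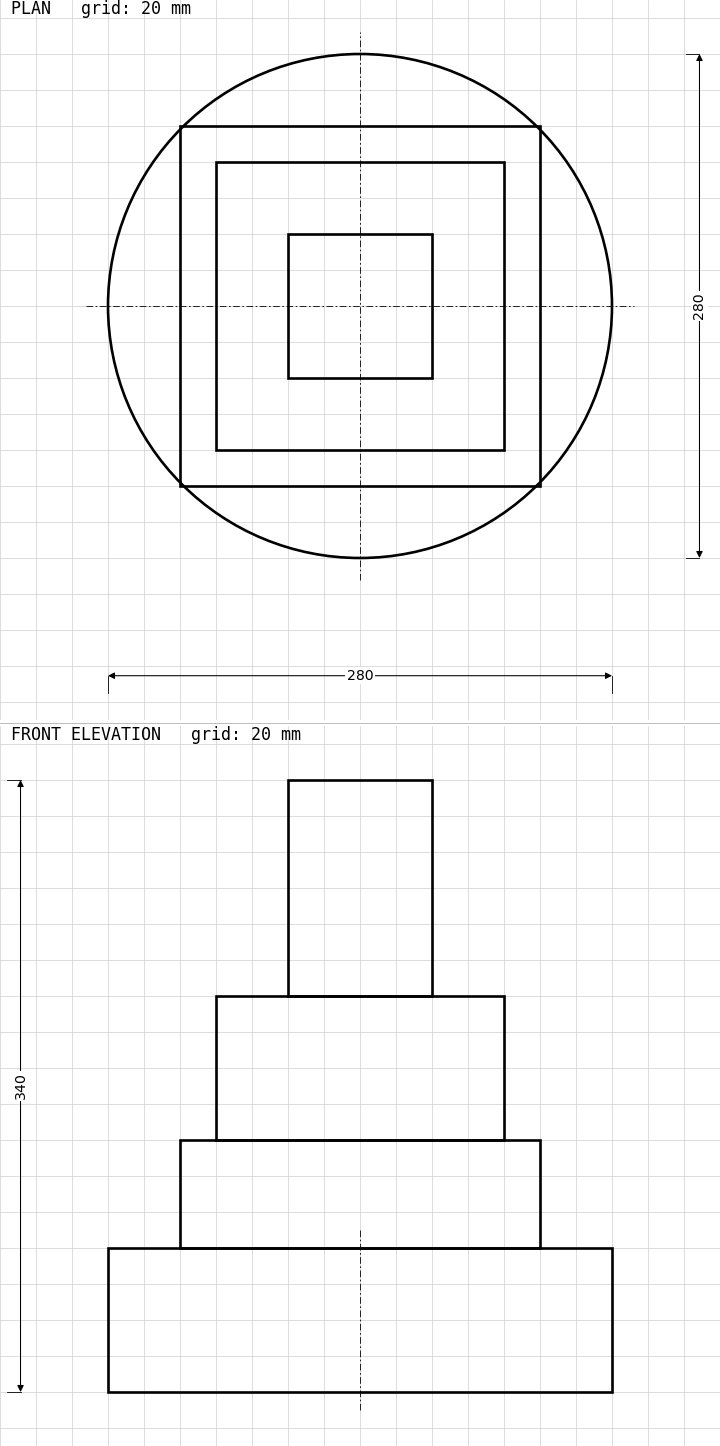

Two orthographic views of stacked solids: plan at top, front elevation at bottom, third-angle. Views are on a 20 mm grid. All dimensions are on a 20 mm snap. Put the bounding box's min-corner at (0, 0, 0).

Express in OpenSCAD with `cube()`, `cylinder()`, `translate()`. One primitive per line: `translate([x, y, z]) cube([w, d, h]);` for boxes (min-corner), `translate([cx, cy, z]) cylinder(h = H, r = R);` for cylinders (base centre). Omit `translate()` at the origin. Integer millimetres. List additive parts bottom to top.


translate([140, 140, 0]) cylinder(h = 80, r = 140);
translate([40, 40, 80]) cube([200, 200, 60]);
translate([60, 60, 140]) cube([160, 160, 80]);
translate([100, 100, 220]) cube([80, 80, 120]);


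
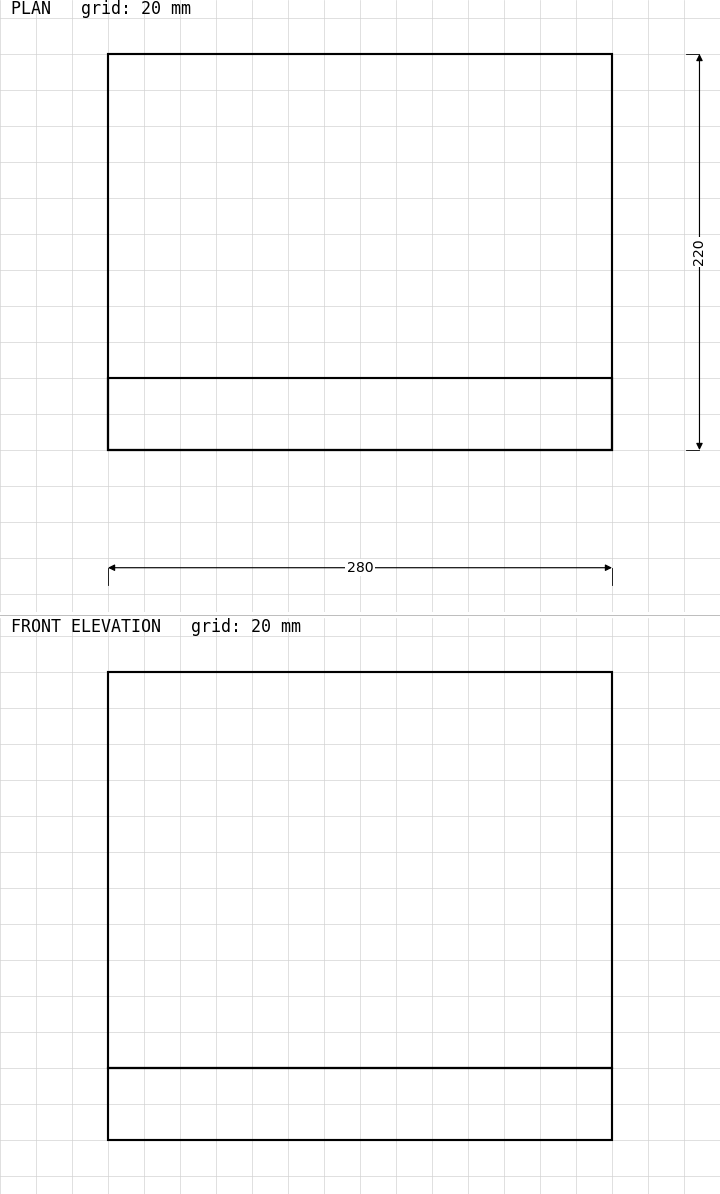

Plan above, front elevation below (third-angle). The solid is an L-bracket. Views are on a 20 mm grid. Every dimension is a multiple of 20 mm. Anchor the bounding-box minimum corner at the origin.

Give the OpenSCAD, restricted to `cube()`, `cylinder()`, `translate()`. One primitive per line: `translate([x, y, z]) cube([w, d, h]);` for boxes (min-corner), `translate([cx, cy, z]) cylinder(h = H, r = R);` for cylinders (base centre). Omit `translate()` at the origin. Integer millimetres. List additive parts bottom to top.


cube([280, 220, 40]);
translate([0, 0, 40]) cube([280, 40, 220]);
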